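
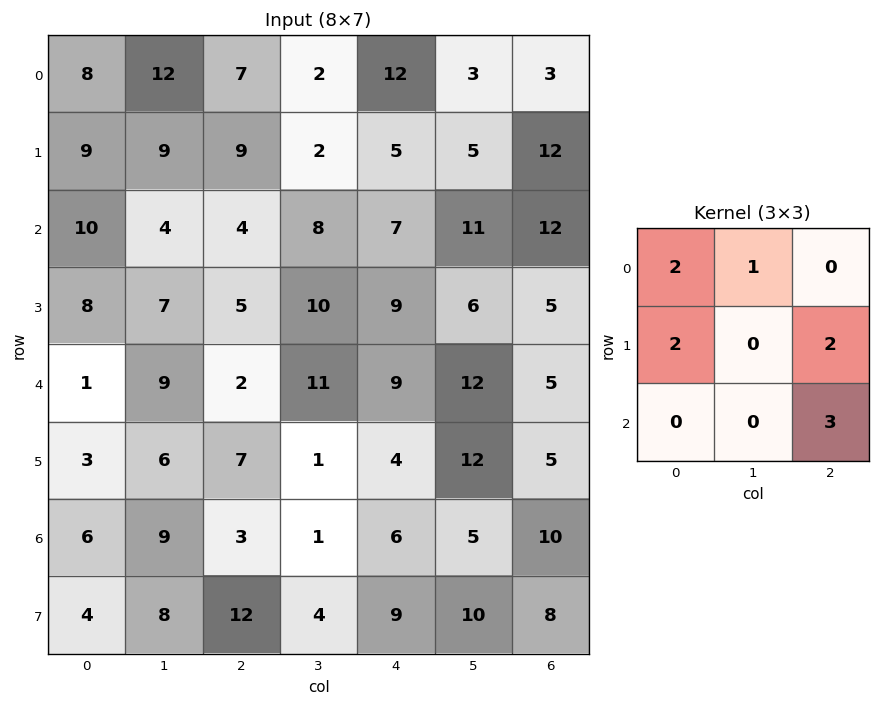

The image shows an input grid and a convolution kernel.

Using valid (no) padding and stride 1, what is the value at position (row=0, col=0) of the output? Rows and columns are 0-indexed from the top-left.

76

The receptive field on the input at this output position is [8 12 7 / 9 9 9 / 10 4 4]. Elementwise product with the kernel and sum: 8·2 + 12·1 + 9·2 + 9·2 + 4·3.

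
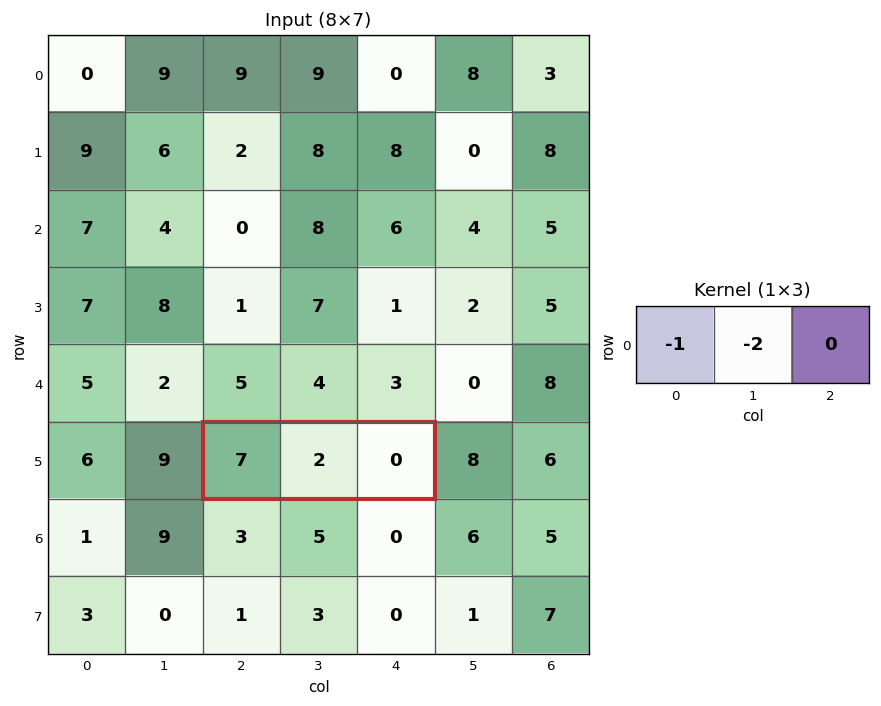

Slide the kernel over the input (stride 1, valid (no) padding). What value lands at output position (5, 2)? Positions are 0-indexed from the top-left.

The receptive field on the input at this output position is [7 2 0]. Elementwise product with the kernel and sum: 7·-1 + 2·-2.

-11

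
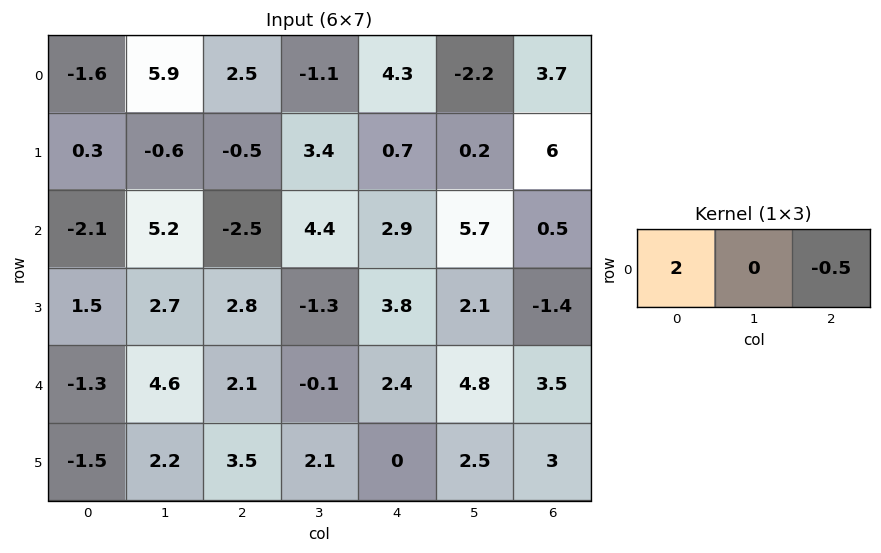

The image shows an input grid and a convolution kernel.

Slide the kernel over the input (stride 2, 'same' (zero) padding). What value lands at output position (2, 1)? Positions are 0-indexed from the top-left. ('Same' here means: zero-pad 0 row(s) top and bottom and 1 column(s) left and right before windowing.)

The receptive field on the zero-padded input at this output position is [4.6 2.1 -0.1]. Elementwise product with the kernel and sum: 4.6·2 + -0.1·-0.5.

9.25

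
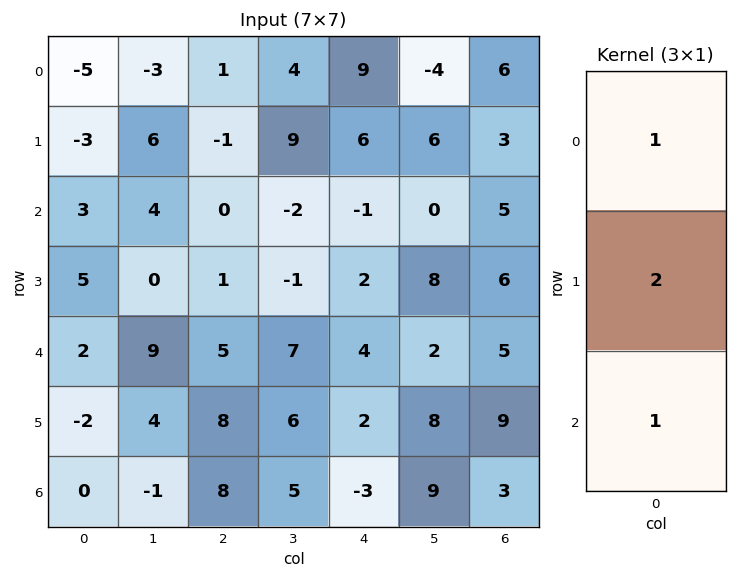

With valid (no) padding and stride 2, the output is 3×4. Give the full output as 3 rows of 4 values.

Output[0,0]: The receptive field on the input at this output position is [-5 / -3 / 3]. Elementwise product with the kernel and sum: -5·1 + -3·2 + 3·1.
Output[0,1]: The receptive field on the input at this output position is [1 / -1 / 0]. Elementwise product with the kernel and sum: 1·1 + -1·2 + 0·1.

-8 -1 20 17
15 7 7 22
-2 29 5 26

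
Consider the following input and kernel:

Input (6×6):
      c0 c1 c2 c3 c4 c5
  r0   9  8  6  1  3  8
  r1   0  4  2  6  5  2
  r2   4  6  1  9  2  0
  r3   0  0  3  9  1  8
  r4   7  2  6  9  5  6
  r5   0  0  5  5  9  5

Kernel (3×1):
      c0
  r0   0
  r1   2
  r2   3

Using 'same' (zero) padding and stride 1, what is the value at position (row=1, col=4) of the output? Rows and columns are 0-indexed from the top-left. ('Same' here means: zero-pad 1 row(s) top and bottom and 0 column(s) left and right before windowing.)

The receptive field on the zero-padded input at this output position is [3 / 5 / 2]. Elementwise product with the kernel and sum: 5·2 + 2·3.

16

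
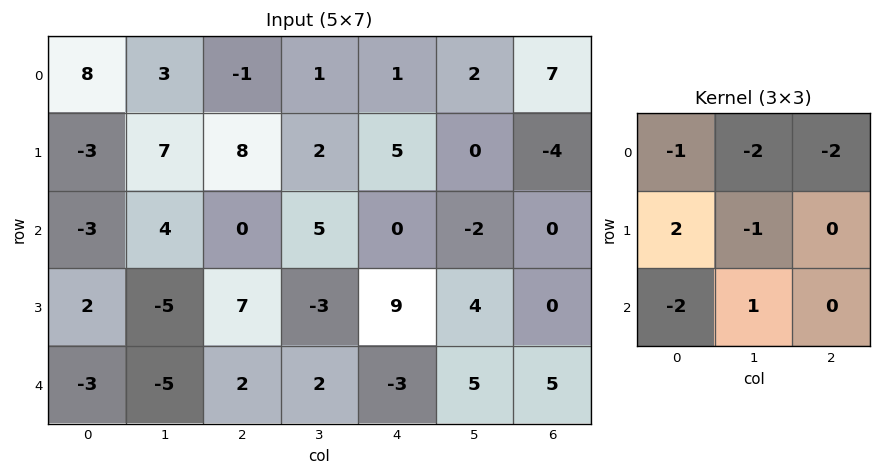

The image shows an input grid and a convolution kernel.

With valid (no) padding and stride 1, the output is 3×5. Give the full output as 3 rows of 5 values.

Output[0,0]: The receptive field on the input at this output position is [8 3 -1 / -3 7 8 / -3 4 0]. Elementwise product with the kernel and sum: 8·-1 + 3·-2 + -1·-2 + -3·2 + 7·-1 + -3·-2 + 4·1.

-15 -5 16 -18 -11
-46 -2 -44 13 -9
5 -19 5 -23 29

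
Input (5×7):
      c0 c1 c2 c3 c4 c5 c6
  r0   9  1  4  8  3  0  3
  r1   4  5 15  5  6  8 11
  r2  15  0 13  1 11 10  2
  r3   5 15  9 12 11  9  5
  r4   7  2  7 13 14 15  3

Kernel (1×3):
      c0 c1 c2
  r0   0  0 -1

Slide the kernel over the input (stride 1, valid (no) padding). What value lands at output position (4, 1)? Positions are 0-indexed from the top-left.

-13

The receptive field on the input at this output position is [2 7 13]. Elementwise product with the kernel and sum: 13·-1.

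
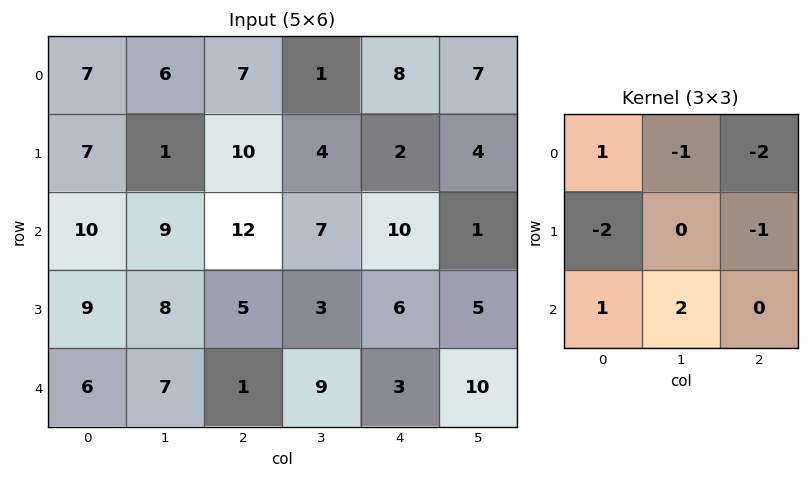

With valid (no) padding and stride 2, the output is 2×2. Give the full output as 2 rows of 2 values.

Output[0,0]: The receptive field on the input at this output position is [7 6 7 / 7 1 10 / 10 9 12]. Elementwise product with the kernel and sum: 7·1 + 6·-1 + 7·-2 + 7·-2 + 10·-1 + 10·1 + 9·2.

-9 -6
-26 -12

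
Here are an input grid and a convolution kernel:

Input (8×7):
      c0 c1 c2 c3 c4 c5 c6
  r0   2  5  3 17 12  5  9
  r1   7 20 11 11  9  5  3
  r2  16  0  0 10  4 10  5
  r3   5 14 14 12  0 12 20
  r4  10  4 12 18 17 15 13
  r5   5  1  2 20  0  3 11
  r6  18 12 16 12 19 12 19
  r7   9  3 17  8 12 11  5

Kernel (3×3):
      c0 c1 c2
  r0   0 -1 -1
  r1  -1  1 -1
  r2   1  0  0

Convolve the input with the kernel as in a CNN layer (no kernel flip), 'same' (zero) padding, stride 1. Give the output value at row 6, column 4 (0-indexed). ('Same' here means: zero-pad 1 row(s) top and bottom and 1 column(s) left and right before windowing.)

The receptive field on the zero-padded input at this output position is [20 0 3 / 12 19 12 / 8 12 11]. Elementwise product with the kernel and sum: 0·-1 + 3·-1 + 12·-1 + 19·1 + 12·-1 + 8·1.

0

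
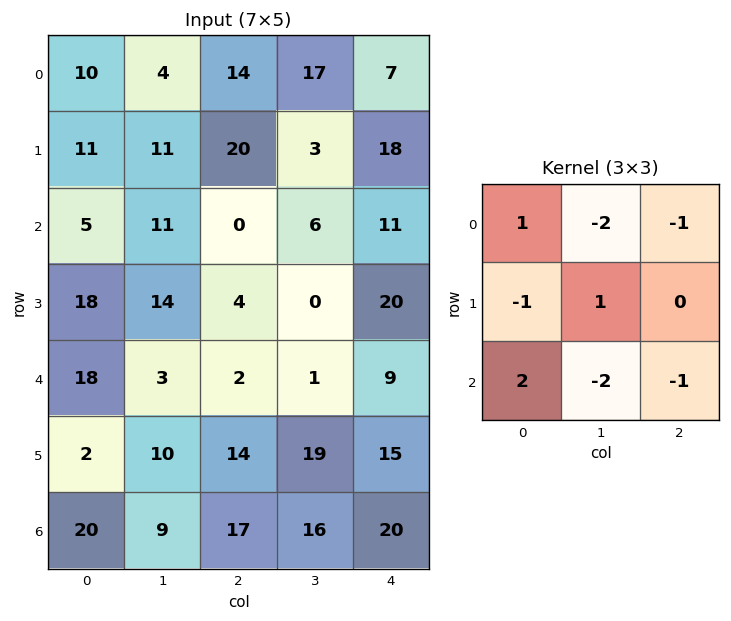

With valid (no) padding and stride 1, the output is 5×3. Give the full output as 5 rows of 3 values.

-24 -16 -67
-21 -23 -10
7 -4 -34
-59 -22 -42
23 -30 -22

Output[0,0]: The receptive field on the input at this output position is [10 4 14 / 11 11 20 / 5 11 0]. Elementwise product with the kernel and sum: 10·1 + 4·-2 + 14·-1 + 11·-1 + 11·1 + 5·2 + 11·-2 + 0·-1.
Output[0,1]: The receptive field on the input at this output position is [4 14 17 / 11 20 3 / 11 0 6]. Elementwise product with the kernel and sum: 4·1 + 14·-2 + 17·-1 + 11·-1 + 20·1 + 11·2 + 0·-2 + 6·-1.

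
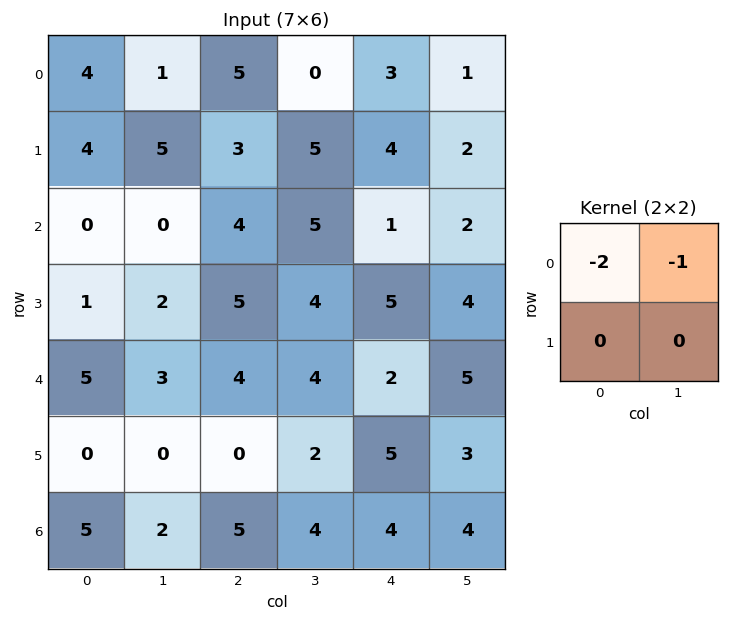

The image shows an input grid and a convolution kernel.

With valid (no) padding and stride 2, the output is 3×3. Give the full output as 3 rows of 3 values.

-9 -10 -7
0 -13 -4
-13 -12 -9

Output[0,0]: The receptive field on the input at this output position is [4 1 / 4 5]. Elementwise product with the kernel and sum: 4·-2 + 1·-1.
Output[0,1]: The receptive field on the input at this output position is [5 0 / 3 5]. Elementwise product with the kernel and sum: 5·-2 + 0·-1.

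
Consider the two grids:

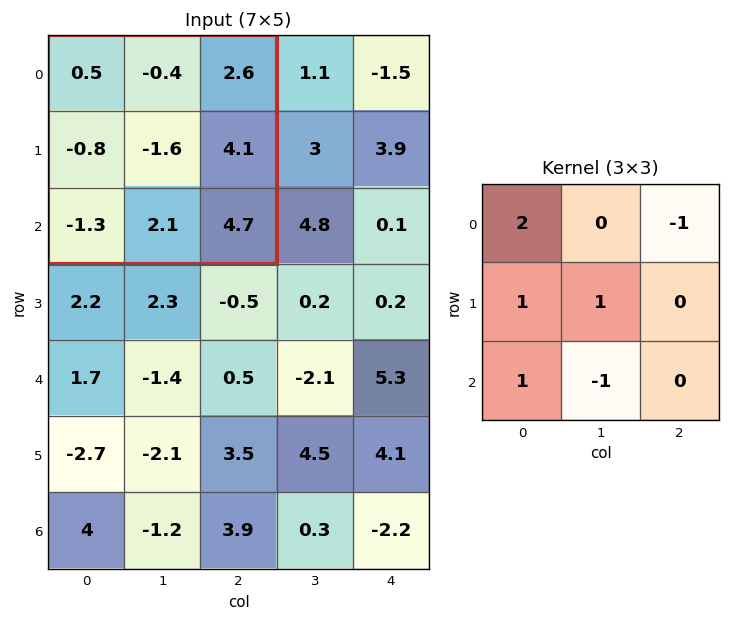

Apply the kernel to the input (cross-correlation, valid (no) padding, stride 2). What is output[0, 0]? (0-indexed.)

-7.4

The receptive field on the input at this output position is [0.5 -0.4 2.6 / -0.8 -1.6 4.1 / -1.3 2.1 4.7]. Elementwise product with the kernel and sum: 0.5·2 + 2.6·-1 + -0.8·1 + -1.6·1 + -1.3·1 + 2.1·-1.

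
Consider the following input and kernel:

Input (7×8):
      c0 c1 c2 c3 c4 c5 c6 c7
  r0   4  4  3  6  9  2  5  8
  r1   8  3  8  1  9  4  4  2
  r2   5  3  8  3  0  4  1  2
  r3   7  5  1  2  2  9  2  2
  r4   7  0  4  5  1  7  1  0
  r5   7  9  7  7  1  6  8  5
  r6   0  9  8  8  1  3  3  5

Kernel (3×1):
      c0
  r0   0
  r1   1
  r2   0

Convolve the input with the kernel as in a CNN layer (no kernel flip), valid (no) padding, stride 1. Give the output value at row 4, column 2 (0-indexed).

The receptive field on the input at this output position is [4 / 7 / 8]. Elementwise product with the kernel and sum: 7·1.

7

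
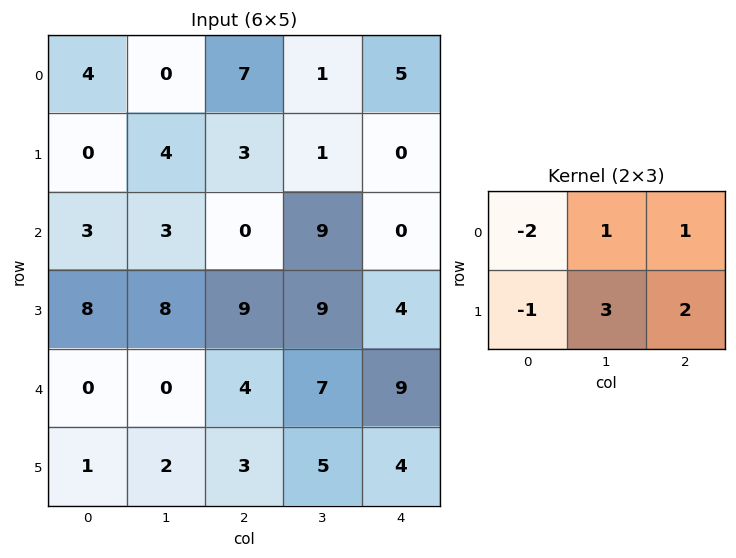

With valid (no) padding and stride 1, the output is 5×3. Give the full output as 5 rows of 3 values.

17 15 -8
13 11 22
31 40 35
9 28 30
15 28 28

Output[0,0]: The receptive field on the input at this output position is [4 0 7 / 0 4 3]. Elementwise product with the kernel and sum: 4·-2 + 0·1 + 7·1 + 0·-1 + 4·3 + 3·2.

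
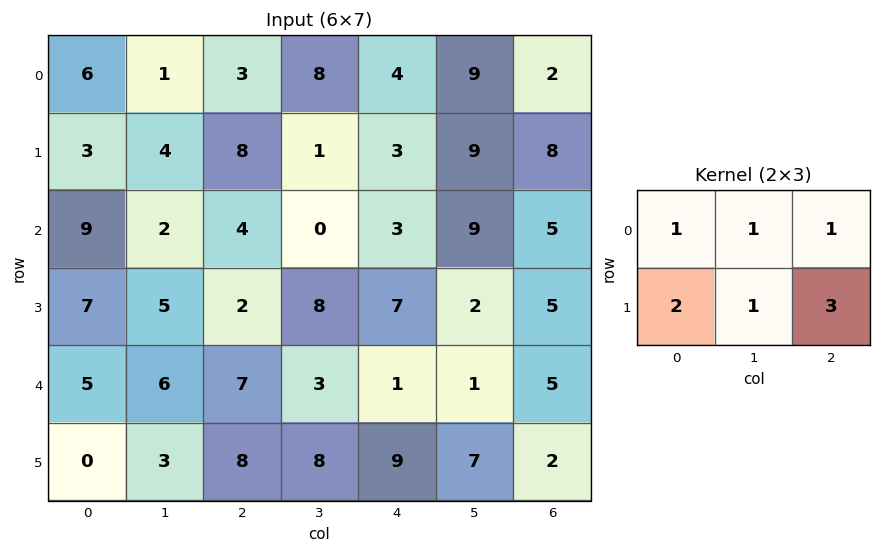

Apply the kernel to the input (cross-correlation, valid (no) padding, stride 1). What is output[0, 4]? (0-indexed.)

The receptive field on the input at this output position is [4 9 2 / 3 9 8]. Elementwise product with the kernel and sum: 4·1 + 9·1 + 2·1 + 3·2 + 9·1 + 8·3.

54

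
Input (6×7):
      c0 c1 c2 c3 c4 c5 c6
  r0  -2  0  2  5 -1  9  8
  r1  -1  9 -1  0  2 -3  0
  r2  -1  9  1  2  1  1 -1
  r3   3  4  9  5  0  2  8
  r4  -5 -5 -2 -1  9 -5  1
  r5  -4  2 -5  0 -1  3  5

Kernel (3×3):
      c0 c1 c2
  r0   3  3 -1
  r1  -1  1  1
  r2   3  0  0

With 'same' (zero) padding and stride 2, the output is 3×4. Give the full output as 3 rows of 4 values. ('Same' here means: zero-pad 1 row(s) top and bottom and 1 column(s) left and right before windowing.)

Output[0,0]: The receptive field on the zero-padded input at this output position is [0 0 0 / 0 -2 0 / 0 -1 9]. Elementwise product with the kernel and sum: 0·3 + 0·3 + 0·-1 + 0·-1 + -2·1 + 0·1 + 0·3.
Output[0,1]: The receptive field on the zero-padded input at this output position is [0 0 0 / 0 2 5 / 9 -1 0]. Elementwise product with the kernel and sum: 0·3 + 0·3 + 0·-1 + 0·-1 + 2·1 + 5·1 + 9·3.

-2 34 3 -10
-4 30 24 -5
-5 42 18 45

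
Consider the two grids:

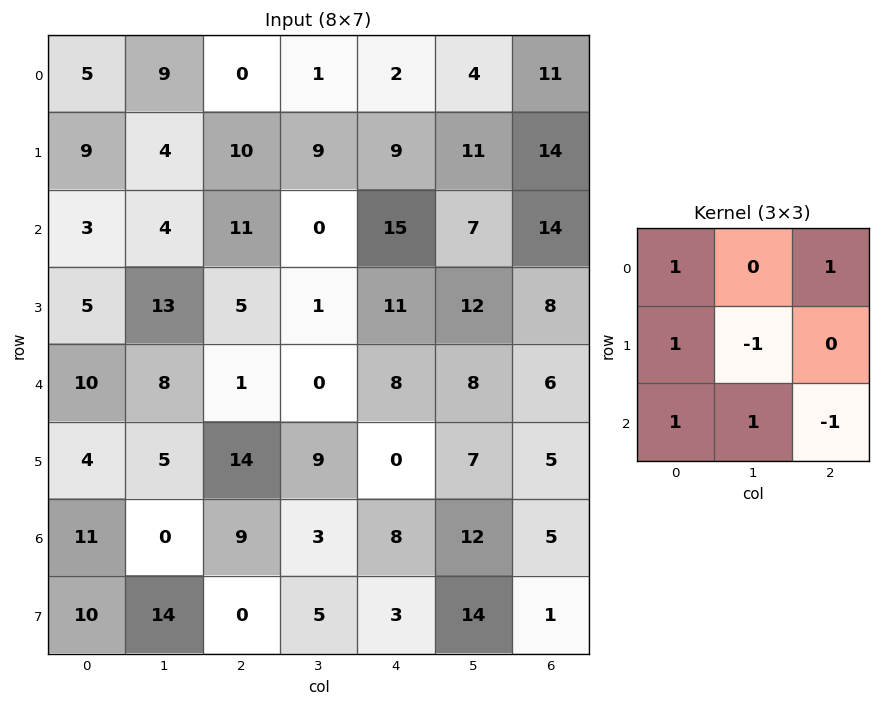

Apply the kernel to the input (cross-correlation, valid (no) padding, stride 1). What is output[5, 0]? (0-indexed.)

53

The receptive field on the input at this output position is [4 5 14 / 11 0 9 / 10 14 0]. Elementwise product with the kernel and sum: 4·1 + 14·1 + 11·1 + 0·-1 + 10·1 + 14·1 + 0·-1.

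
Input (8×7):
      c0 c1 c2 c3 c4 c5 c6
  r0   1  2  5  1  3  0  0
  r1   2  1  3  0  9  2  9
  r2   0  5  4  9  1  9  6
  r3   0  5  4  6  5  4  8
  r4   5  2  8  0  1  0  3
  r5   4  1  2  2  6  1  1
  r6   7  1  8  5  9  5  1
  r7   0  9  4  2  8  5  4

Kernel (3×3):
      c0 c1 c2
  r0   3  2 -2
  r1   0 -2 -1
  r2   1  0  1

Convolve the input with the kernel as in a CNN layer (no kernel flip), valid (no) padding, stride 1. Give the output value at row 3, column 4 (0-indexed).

11

The receptive field on the input at this output position is [5 4 8 / 1 0 3 / 6 1 1]. Elementwise product with the kernel and sum: 5·3 + 4·2 + 8·-2 + 0·-2 + 3·-1 + 6·1 + 1·1.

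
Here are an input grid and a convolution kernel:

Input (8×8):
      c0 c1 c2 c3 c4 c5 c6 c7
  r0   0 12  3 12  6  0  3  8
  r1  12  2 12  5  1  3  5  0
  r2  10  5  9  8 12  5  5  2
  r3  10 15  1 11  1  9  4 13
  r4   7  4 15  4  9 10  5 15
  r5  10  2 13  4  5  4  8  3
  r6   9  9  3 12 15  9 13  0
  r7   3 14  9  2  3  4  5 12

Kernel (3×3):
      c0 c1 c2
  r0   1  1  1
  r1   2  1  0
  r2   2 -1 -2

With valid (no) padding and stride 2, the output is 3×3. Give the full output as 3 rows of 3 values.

Output[0,0]: The receptive field on the input at this output position is [0 12 3 / 12 2 12 / 10 5 9]. Elementwise product with the kernel and sum: 0·1 + 12·1 + 3·1 + 12·2 + 2·1 + 10·2 + 5·-1 + 9·-2.
Output[0,1]: The receptive field on the input at this output position is [3 12 6 / 12 5 1 / 9 8 12]. Elementwise product with the kernel and sum: 3·1 + 12·1 + 6·1 + 12·2 + 5·1 + 9·2 + 8·-1 + 12·-2.

38 36 23
39 50 31
51 22 33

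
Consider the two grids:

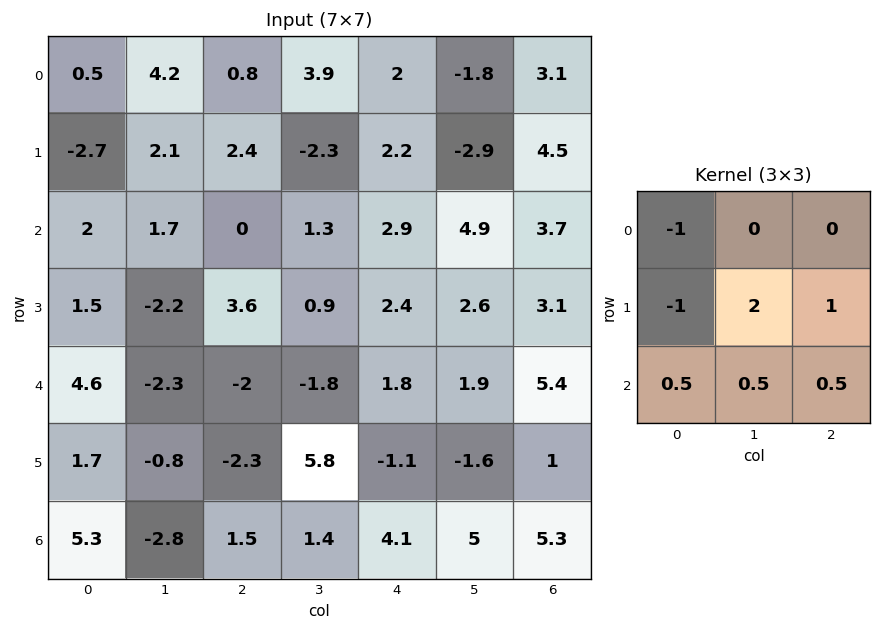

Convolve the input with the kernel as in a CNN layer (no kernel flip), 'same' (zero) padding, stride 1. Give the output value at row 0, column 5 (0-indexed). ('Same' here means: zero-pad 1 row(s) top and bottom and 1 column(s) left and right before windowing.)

-0.6

The receptive field on the zero-padded input at this output position is [0 0 0 / 2 -1.8 3.1 / 2.2 -2.9 4.5]. Elementwise product with the kernel and sum: 0·-1 + 2·-1 + -1.8·2 + 3.1·1 + 2.2·0.5 + -2.9·0.5 + 4.5·0.5.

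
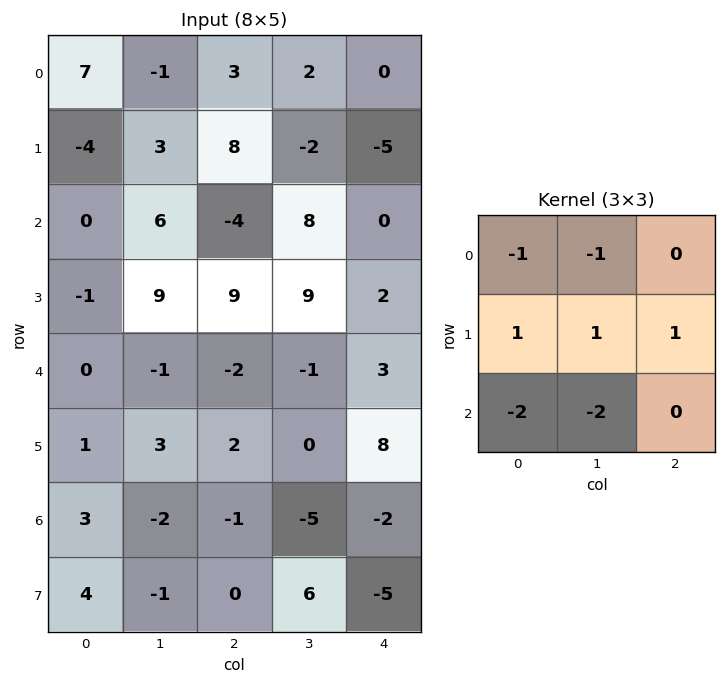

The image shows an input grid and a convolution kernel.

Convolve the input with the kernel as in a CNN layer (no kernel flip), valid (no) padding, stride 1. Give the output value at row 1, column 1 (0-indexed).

-37

The receptive field on the input at this output position is [3 8 -2 / 6 -4 8 / 9 9 9]. Elementwise product with the kernel and sum: 3·-1 + 8·-1 + 6·1 + -4·1 + 8·1 + 9·-2 + 9·-2.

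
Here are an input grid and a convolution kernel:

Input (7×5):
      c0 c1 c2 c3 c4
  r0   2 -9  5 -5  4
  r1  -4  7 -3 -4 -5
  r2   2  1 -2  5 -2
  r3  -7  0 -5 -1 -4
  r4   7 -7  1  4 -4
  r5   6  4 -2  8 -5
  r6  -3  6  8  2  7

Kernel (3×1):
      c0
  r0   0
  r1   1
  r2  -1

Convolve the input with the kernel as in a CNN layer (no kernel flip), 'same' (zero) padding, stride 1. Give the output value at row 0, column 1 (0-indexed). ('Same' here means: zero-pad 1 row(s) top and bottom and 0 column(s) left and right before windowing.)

The receptive field on the zero-padded input at this output position is [0 / -9 / 7]. Elementwise product with the kernel and sum: -9·1 + 7·-1.

-16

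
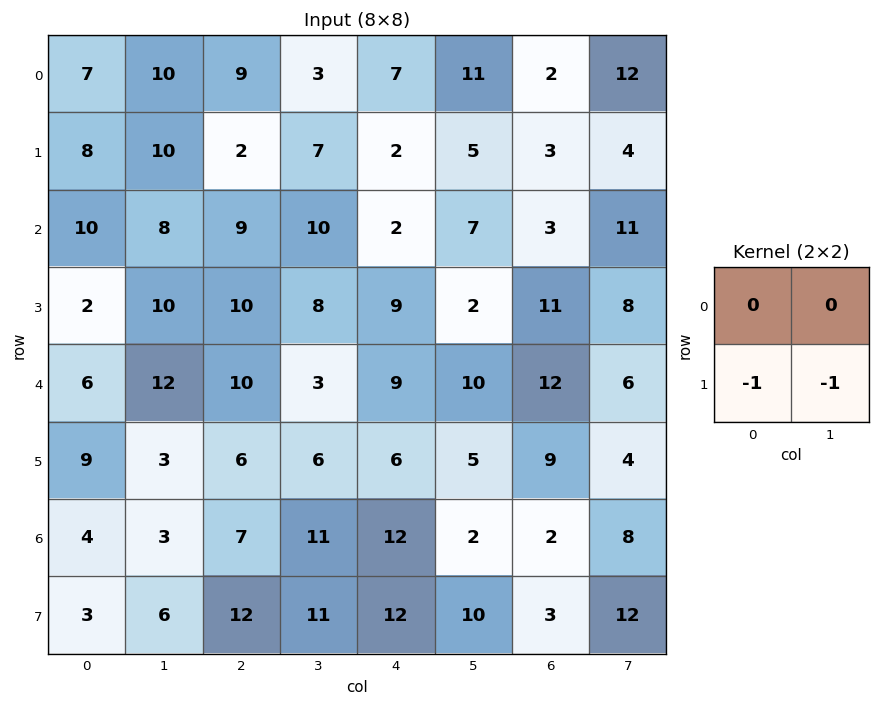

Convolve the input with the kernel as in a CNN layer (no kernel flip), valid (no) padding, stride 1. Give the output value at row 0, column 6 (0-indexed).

-7

The receptive field on the input at this output position is [2 12 / 3 4]. Elementwise product with the kernel and sum: 3·-1 + 4·-1.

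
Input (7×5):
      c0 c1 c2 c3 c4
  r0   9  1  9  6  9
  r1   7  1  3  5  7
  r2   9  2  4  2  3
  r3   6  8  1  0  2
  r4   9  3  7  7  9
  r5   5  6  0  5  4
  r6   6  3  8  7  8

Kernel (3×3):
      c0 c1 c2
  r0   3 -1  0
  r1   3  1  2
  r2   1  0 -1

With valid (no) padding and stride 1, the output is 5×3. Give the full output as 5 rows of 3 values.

Output[0,0]: The receptive field on the input at this output position is [9 1 9 / 7 1 3 / 9 2 4]. Elementwise product with the kernel and sum: 9·3 + 1·-1 + 7·3 + 1·1 + 3·2 + 9·1 + 4·-1.

59 10 50
62 22 23
55 23 15
59 54 45
43 26 27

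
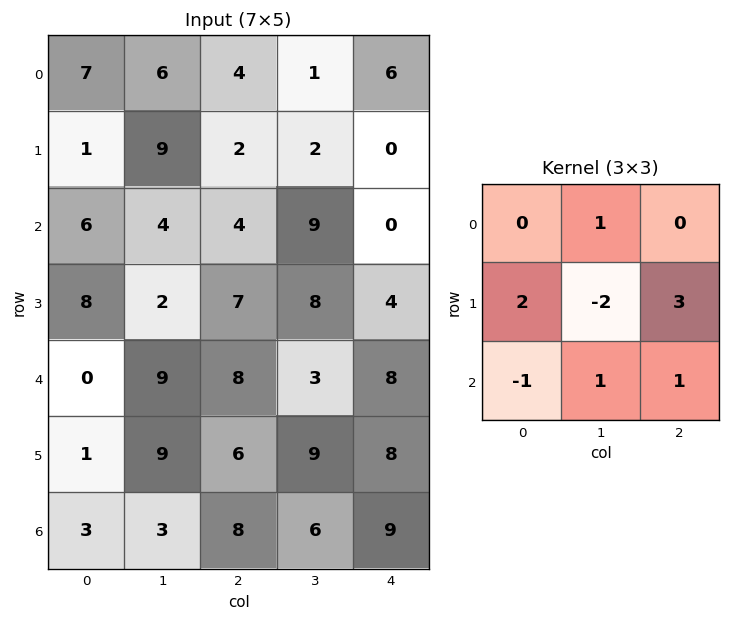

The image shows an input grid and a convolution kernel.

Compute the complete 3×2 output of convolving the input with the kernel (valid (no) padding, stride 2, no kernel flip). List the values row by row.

Output[0,0]: The receptive field on the input at this output position is [7 6 4 / 1 9 2 / 6 4 4]. Elementwise product with the kernel and sum: 6·1 + 1·2 + 9·-2 + 2·3 + 6·-1 + 4·1 + 4·1.
Output[0,1]: The receptive field on the input at this output position is [4 1 6 / 2 2 0 / 4 9 0]. Elementwise product with the kernel and sum: 1·1 + 2·2 + 2·-2 + 0·3 + 4·-1 + 9·1 + 0·1.

-2 6
54 22
19 28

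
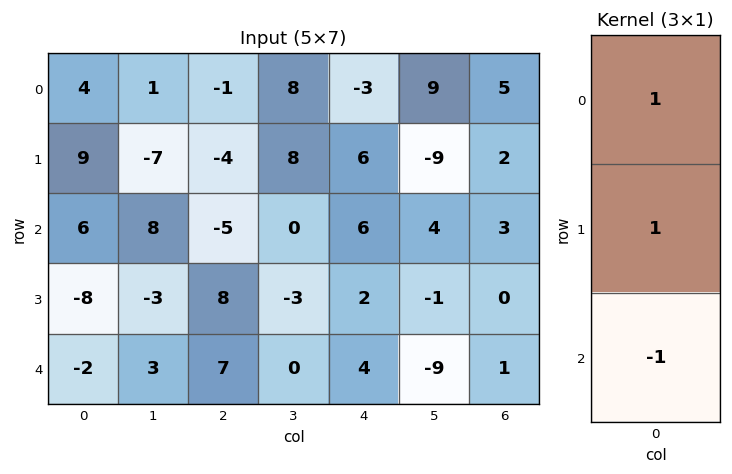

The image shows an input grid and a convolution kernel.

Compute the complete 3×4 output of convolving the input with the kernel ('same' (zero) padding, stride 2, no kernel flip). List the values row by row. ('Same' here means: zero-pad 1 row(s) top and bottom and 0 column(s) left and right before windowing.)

-5 3 -9 3
23 -17 10 5
-10 15 6 1

Output[0,0]: The receptive field on the zero-padded input at this output position is [0 / 4 / 9]. Elementwise product with the kernel and sum: 0·1 + 4·1 + 9·-1.
Output[0,1]: The receptive field on the zero-padded input at this output position is [0 / -1 / -4]. Elementwise product with the kernel and sum: 0·1 + -1·1 + -4·-1.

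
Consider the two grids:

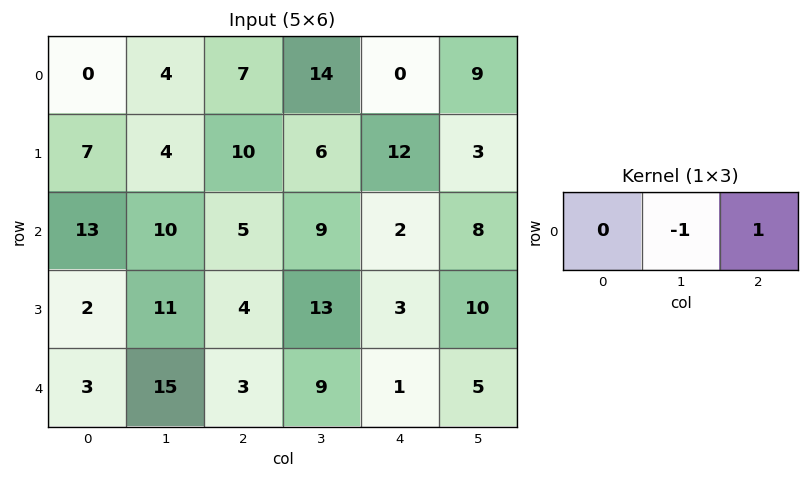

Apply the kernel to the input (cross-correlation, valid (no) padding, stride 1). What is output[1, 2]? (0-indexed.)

The receptive field on the input at this output position is [10 6 12]. Elementwise product with the kernel and sum: 6·-1 + 12·1.

6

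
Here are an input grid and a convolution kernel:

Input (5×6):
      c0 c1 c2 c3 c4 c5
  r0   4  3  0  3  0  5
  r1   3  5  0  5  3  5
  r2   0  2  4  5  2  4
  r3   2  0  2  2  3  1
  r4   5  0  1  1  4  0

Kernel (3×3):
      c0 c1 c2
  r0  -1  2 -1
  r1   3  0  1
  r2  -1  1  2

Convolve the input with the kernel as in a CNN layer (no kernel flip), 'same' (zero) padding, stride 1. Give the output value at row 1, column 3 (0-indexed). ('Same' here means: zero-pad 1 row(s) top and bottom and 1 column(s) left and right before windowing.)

The receptive field on the zero-padded input at this output position is [0 3 0 / 0 5 3 / 4 5 2]. Elementwise product with the kernel and sum: 0·-1 + 3·2 + 0·-1 + 0·3 + 3·1 + 4·-1 + 5·1 + 2·2.

14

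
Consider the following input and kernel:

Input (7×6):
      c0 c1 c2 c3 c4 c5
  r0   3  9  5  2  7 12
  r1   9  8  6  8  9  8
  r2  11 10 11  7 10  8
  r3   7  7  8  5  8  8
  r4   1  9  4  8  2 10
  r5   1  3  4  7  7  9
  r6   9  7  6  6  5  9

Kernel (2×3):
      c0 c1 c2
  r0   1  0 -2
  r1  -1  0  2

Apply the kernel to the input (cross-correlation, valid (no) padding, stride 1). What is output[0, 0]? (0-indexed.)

-4

The receptive field on the input at this output position is [3 9 5 / 9 8 6]. Elementwise product with the kernel and sum: 3·1 + 5·-2 + 9·-1 + 6·2.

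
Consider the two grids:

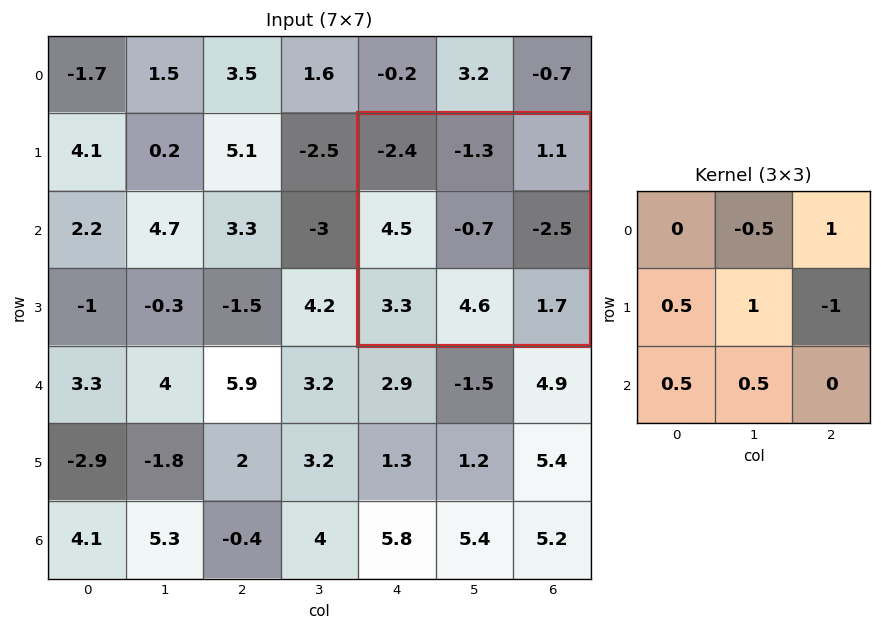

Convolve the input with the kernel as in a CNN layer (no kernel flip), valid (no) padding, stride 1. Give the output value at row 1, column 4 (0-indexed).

The receptive field on the input at this output position is [-2.4 -1.3 1.1 / 4.5 -0.7 -2.5 / 3.3 4.6 1.7]. Elementwise product with the kernel and sum: -1.3·-0.5 + 1.1·1 + 4.5·0.5 + -0.7·1 + -2.5·-1 + 3.3·0.5 + 4.6·0.5.

9.75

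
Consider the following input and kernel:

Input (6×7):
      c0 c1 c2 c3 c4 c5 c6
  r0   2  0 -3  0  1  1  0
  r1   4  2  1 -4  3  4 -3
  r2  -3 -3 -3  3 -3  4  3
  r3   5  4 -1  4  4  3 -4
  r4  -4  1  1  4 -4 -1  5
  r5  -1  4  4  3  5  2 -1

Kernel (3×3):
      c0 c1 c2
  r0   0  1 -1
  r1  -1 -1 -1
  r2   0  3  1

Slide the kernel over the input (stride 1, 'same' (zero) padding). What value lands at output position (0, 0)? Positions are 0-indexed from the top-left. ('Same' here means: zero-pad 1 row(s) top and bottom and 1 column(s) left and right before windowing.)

The receptive field on the zero-padded input at this output position is [0 0 0 / 0 2 0 / 0 4 2]. Elementwise product with the kernel and sum: 0·1 + 0·-1 + 0·-1 + 2·-1 + 0·-1 + 4·3 + 2·1.

12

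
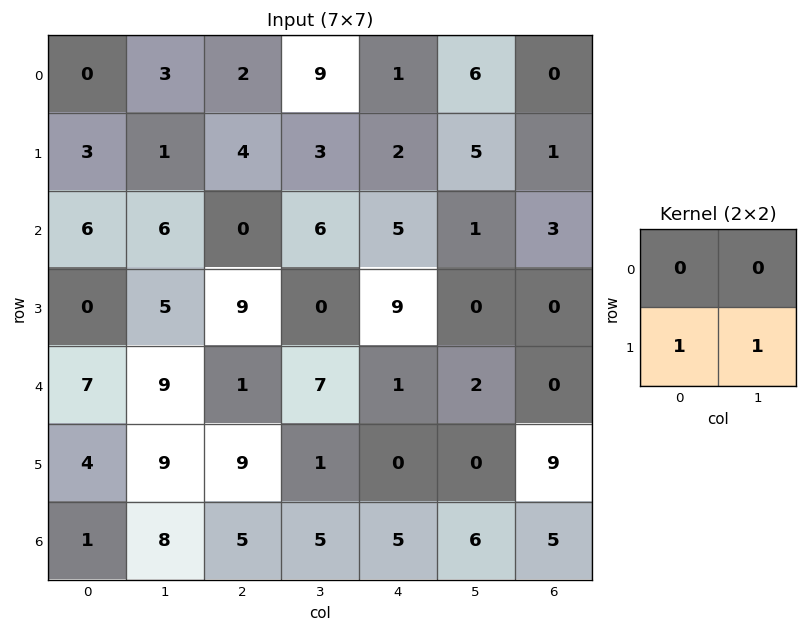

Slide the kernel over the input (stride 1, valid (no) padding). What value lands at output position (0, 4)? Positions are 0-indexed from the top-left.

7

The receptive field on the input at this output position is [1 6 / 2 5]. Elementwise product with the kernel and sum: 2·1 + 5·1.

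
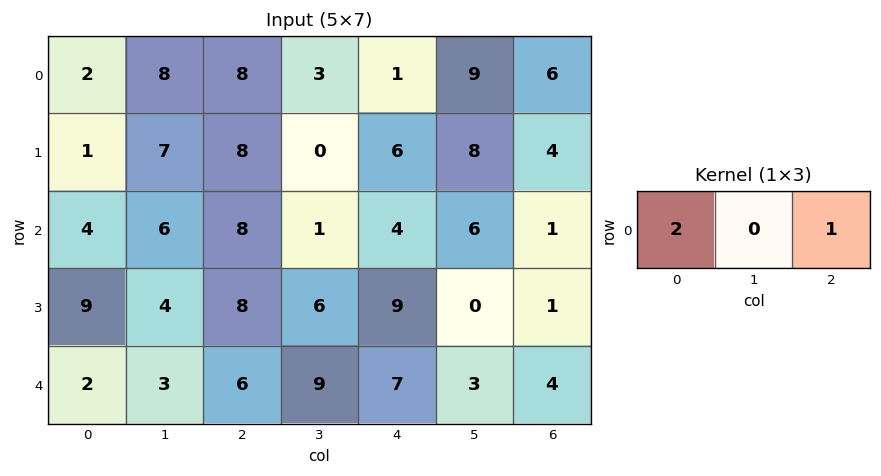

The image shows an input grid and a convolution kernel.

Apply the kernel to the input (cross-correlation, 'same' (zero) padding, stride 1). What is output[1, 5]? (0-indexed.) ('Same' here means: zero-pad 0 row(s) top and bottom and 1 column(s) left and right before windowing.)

16

The receptive field on the zero-padded input at this output position is [6 8 4]. Elementwise product with the kernel and sum: 6·2 + 4·1.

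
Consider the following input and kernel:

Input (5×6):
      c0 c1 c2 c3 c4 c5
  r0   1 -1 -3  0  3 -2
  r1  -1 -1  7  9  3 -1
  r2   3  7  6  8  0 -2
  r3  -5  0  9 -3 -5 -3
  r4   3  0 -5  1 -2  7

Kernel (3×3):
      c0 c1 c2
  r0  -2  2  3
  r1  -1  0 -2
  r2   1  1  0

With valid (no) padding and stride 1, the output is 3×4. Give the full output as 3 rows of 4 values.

-16 -8 16 1
1 29 13 -27
16 23 1 -14

Output[0,0]: The receptive field on the input at this output position is [1 -1 -3 / -1 -1 7 / 3 7 6]. Elementwise product with the kernel and sum: 1·-2 + -1·2 + -3·3 + -1·-1 + 7·-2 + 3·1 + 7·1.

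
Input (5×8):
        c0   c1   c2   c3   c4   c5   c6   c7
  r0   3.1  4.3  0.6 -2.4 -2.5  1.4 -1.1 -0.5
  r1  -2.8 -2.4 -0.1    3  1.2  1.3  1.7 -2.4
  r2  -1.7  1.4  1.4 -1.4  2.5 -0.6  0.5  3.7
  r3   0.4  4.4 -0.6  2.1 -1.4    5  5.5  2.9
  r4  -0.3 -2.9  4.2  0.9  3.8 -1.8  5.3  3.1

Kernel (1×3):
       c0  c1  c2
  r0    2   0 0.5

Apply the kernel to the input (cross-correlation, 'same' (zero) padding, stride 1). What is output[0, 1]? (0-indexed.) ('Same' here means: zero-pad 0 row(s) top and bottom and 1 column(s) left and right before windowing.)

The receptive field on the zero-padded input at this output position is [3.1 4.3 0.6]. Elementwise product with the kernel and sum: 3.1·2 + 0.6·0.5.

6.5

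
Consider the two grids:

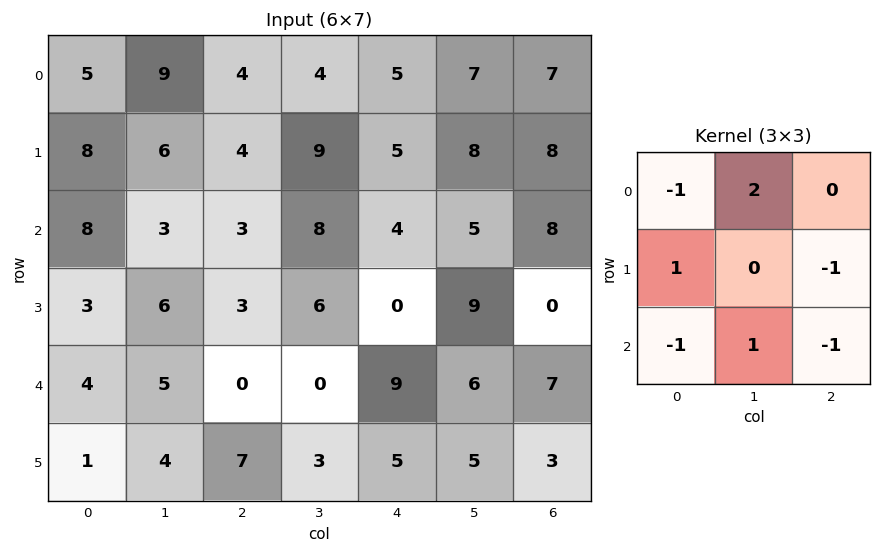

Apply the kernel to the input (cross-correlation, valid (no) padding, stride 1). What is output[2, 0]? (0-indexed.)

The receptive field on the input at this output position is [8 3 3 / 3 6 3 / 4 5 0]. Elementwise product with the kernel and sum: 8·-1 + 3·2 + 3·1 + 3·-1 + 4·-1 + 5·1 + 0·-1.

-1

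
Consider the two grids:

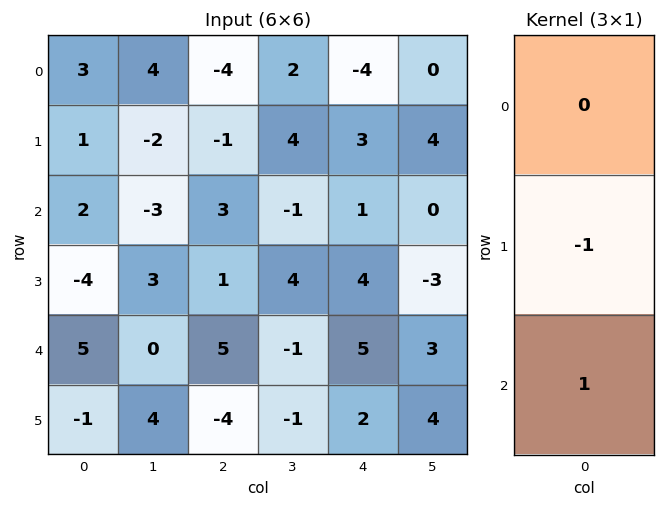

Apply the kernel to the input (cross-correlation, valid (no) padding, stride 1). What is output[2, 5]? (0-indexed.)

The receptive field on the input at this output position is [0 / -3 / 3]. Elementwise product with the kernel and sum: -3·-1 + 3·1.

6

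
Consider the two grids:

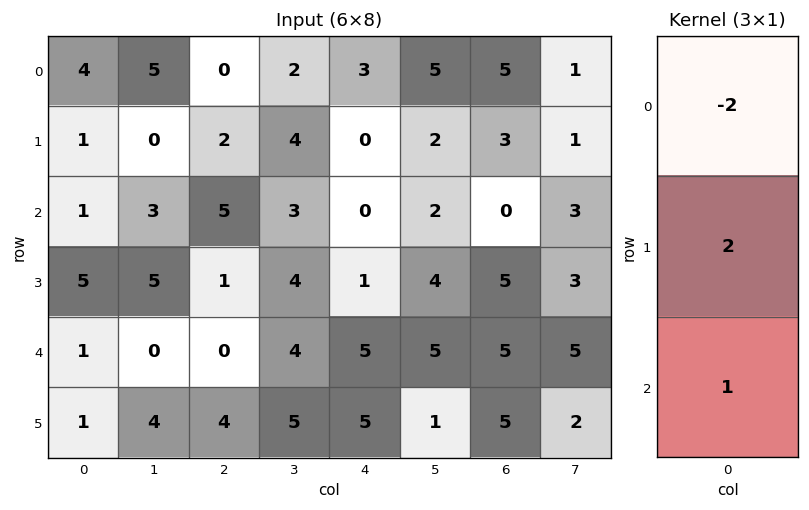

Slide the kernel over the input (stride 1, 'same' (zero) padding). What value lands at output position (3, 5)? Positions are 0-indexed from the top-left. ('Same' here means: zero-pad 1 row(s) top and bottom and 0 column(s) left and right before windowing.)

9

The receptive field on the zero-padded input at this output position is [2 / 4 / 5]. Elementwise product with the kernel and sum: 2·-2 + 4·2 + 5·1.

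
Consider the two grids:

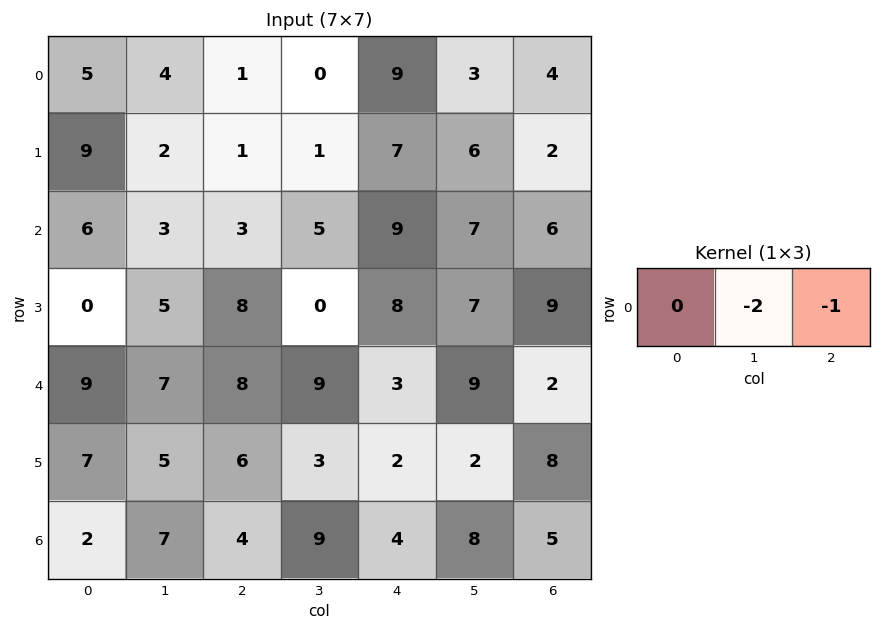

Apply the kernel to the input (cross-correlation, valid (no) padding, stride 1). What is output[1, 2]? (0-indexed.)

-9

The receptive field on the input at this output position is [1 1 7]. Elementwise product with the kernel and sum: 1·-2 + 7·-1.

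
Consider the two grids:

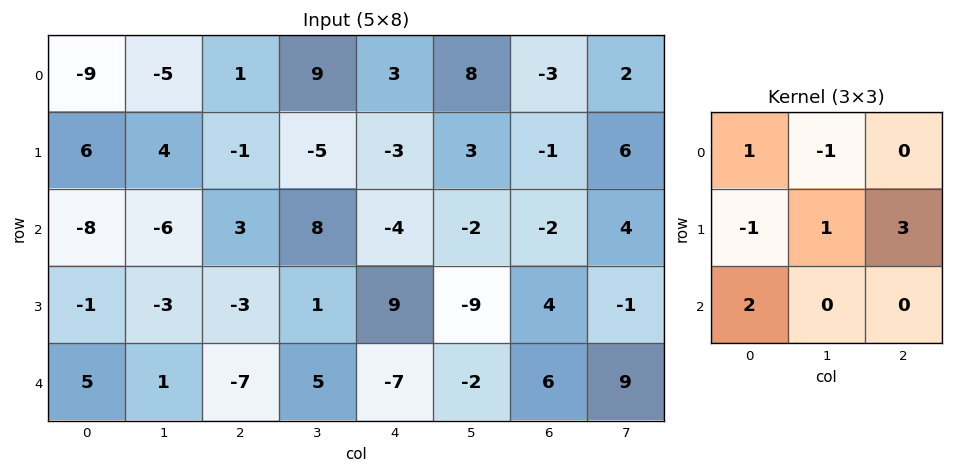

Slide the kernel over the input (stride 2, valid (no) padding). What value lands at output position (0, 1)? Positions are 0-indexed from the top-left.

-15

The receptive field on the input at this output position is [1 9 3 / -1 -5 -3 / 3 8 -4]. Elementwise product with the kernel and sum: 1·1 + 9·-1 + -1·-1 + -5·1 + -3·3 + 3·2.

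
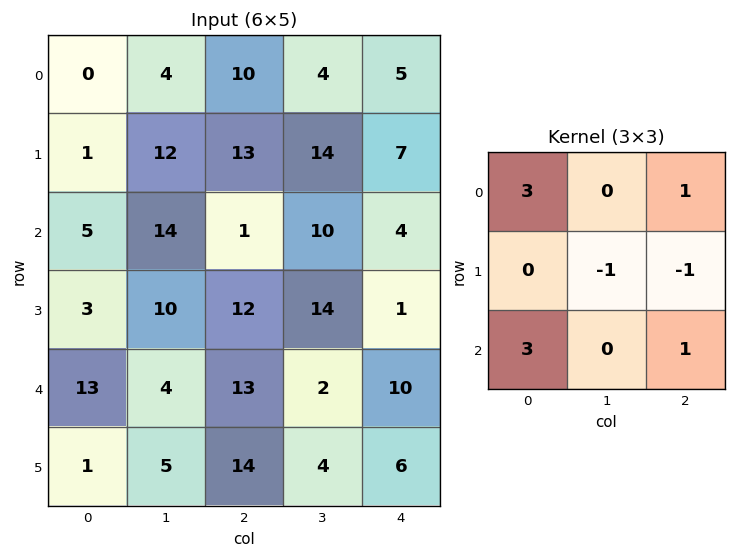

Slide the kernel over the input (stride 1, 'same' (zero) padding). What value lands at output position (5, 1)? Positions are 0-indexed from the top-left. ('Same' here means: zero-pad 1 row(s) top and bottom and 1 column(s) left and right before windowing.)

33

The receptive field on the zero-padded input at this output position is [13 4 13 / 1 5 14 / 0 0 0]. Elementwise product with the kernel and sum: 13·3 + 13·1 + 5·-1 + 14·-1 + 0·3 + 0·1.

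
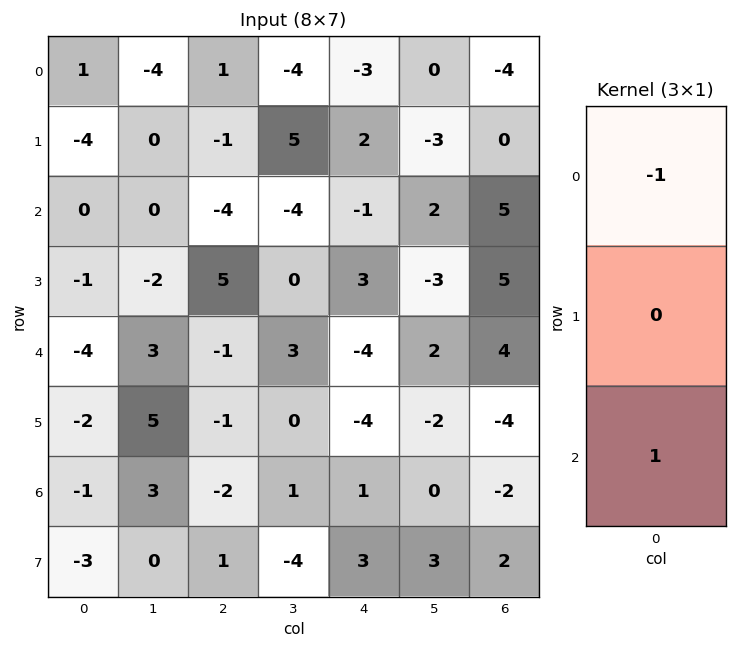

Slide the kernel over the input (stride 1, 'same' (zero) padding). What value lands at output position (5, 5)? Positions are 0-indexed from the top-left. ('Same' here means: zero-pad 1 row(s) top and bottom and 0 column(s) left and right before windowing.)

-2

The receptive field on the zero-padded input at this output position is [2 / -2 / 0]. Elementwise product with the kernel and sum: 2·-1 + 0·1.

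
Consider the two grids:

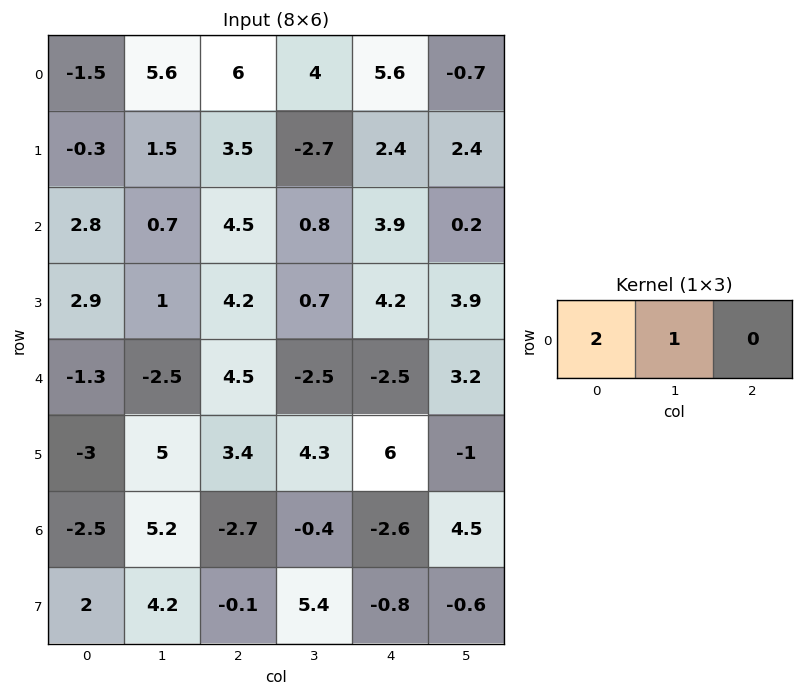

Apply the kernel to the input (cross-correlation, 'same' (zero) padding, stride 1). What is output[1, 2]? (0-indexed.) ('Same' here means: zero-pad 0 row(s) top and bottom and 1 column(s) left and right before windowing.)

6.5

The receptive field on the zero-padded input at this output position is [1.5 3.5 -2.7]. Elementwise product with the kernel and sum: 1.5·2 + 3.5·1.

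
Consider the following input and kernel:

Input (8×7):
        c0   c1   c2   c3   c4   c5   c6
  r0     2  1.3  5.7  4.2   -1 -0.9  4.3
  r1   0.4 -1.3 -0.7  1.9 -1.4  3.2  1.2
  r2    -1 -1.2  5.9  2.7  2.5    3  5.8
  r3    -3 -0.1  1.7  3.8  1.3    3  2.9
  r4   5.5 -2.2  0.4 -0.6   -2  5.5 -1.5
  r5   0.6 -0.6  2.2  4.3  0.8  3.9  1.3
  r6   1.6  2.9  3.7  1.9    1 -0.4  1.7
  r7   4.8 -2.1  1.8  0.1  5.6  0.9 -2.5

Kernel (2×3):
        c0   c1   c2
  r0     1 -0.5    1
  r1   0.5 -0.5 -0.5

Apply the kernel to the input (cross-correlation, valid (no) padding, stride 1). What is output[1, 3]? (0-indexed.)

4.4

The receptive field on the input at this output position is [1.9 -1.4 3.2 / 2.7 2.5 3]. Elementwise product with the kernel and sum: 1.9·1 + -1.4·-0.5 + 3.2·1 + 2.7·0.5 + 2.5·-0.5 + 3·-0.5.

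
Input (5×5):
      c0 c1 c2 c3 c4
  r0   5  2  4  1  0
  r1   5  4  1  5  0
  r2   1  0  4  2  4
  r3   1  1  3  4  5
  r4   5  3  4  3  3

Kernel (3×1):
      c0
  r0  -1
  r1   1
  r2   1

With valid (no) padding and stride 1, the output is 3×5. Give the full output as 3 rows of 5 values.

Output[0,0]: The receptive field on the input at this output position is [5 / 5 / 1]. Elementwise product with the kernel and sum: 5·-1 + 5·1 + 1·1.
Output[0,1]: The receptive field on the input at this output position is [2 / 4 / 0]. Elementwise product with the kernel and sum: 2·-1 + 4·1 + 0·1.

1 2 1 6 4
-3 -3 6 1 9
5 4 3 5 4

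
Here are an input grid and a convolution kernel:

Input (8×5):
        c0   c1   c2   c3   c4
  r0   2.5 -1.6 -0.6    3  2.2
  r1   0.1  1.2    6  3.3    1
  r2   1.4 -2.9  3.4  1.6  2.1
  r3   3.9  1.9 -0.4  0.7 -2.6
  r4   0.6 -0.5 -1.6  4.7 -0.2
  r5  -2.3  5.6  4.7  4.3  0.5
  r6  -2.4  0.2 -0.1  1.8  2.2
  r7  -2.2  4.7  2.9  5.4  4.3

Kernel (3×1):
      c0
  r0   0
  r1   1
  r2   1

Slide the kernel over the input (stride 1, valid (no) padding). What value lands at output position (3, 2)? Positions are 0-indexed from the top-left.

The receptive field on the input at this output position is [-0.4 / -1.6 / 4.7]. Elementwise product with the kernel and sum: -1.6·1 + 4.7·1.

3.1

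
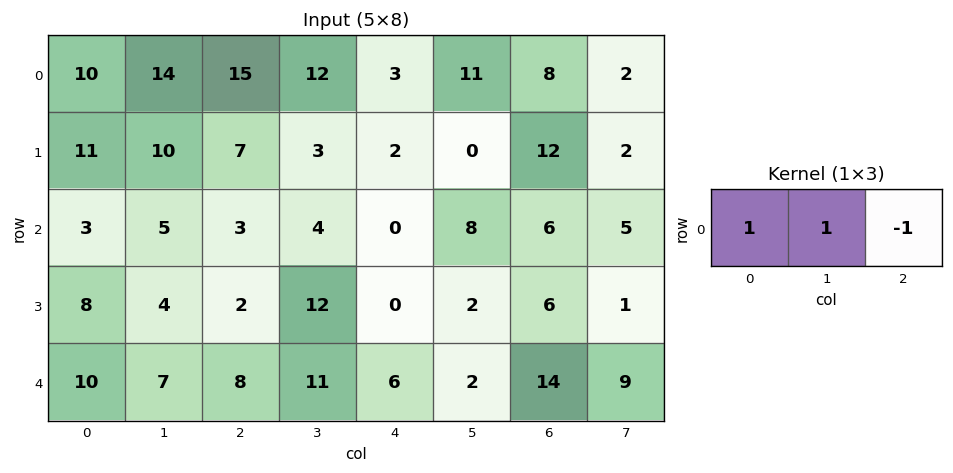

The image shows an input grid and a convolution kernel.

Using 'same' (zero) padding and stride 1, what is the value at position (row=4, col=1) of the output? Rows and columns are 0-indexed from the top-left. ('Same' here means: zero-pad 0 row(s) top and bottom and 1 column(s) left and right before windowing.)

9

The receptive field on the zero-padded input at this output position is [10 7 8]. Elementwise product with the kernel and sum: 10·1 + 7·1 + 8·-1.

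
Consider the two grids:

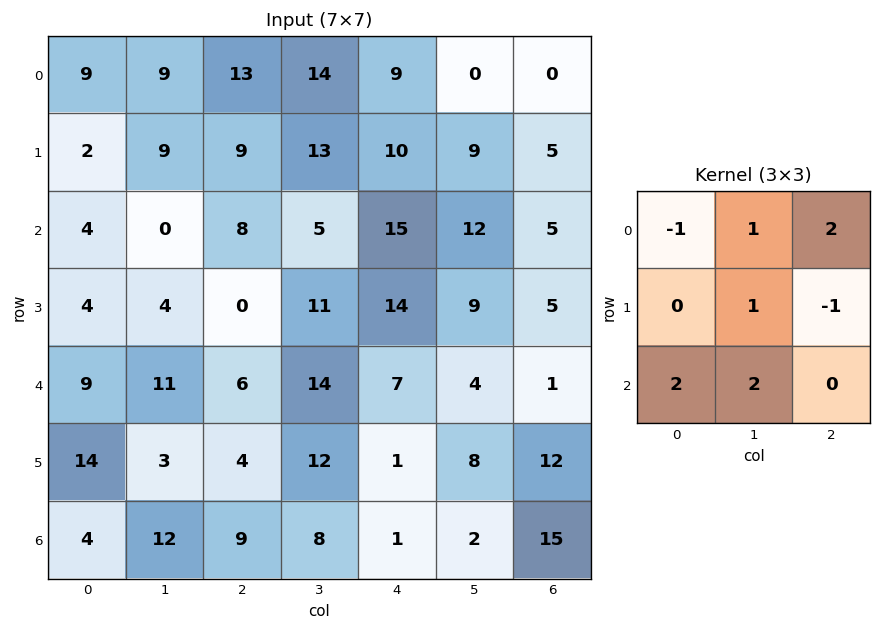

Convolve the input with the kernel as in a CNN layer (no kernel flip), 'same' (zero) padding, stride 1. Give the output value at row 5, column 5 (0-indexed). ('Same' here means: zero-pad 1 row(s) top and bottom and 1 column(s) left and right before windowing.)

The receptive field on the zero-padded input at this output position is [7 4 1 / 1 8 12 / 1 2 15]. Elementwise product with the kernel and sum: 7·-1 + 4·1 + 1·2 + 8·1 + 12·-1 + 1·2 + 2·2.

1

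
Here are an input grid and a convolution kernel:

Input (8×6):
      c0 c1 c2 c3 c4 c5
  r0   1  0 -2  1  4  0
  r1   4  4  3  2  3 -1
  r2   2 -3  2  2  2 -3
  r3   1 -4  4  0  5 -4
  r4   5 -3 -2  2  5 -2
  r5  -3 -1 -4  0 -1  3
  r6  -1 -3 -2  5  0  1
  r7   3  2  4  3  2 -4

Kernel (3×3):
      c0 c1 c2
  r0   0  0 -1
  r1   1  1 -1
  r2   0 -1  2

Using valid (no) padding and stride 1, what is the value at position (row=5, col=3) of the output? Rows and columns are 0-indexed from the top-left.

The receptive field on the input at this output position is [0 -1 3 / 5 0 1 / 3 2 -4]. Elementwise product with the kernel and sum: 3·-1 + 5·1 + 0·1 + 1·-1 + 2·-1 + -4·2.

-9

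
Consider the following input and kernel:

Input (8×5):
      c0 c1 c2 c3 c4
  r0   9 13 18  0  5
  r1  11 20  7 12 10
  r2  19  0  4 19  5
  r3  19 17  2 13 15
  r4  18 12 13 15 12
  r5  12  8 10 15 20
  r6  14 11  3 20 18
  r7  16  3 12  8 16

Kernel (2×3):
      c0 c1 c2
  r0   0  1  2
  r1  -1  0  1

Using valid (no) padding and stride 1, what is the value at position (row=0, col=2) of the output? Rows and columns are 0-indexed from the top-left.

The receptive field on the input at this output position is [18 0 5 / 7 12 10]. Elementwise product with the kernel and sum: 0·1 + 5·2 + 7·-1 + 10·1.

13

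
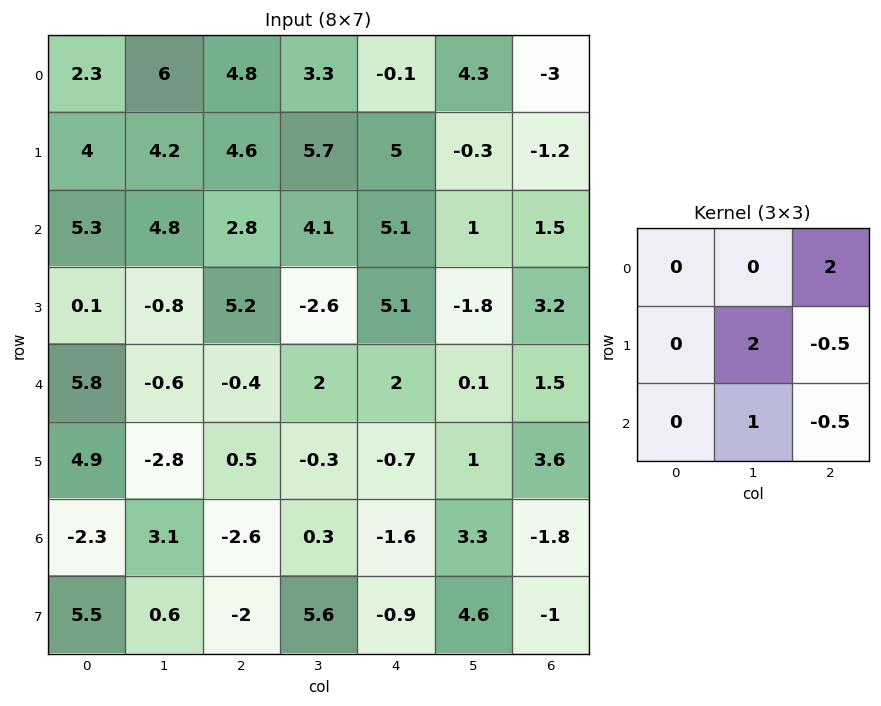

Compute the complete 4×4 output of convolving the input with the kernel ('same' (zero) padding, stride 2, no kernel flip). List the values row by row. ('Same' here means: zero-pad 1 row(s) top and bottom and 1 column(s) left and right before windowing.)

Output[0,0]: The receptive field on the zero-padded input at this output position is [0 0 0 / 0 2.3 6 / 0 4 4.2]. Elementwise product with the kernel and sum: 0·2 + 2.3·2 + 6·-0.5 + 4·1 + 4.2·-0.5.
Output[0,1]: The receptive field on the zero-padded input at this output position is [0 0 0 / 6 4.8 3.3 / 4.2 4.6 5.7]. Elementwise product with the kernel and sum: 0·2 + 4.8·2 + 3.3·-0.5 + 4.6·1 + 5.7·-0.5.

3.5 9.7 2.8 -7.2
17.1 21.45 15.1 6.2
16.6 -6.35 -0.85 6.6
-6.55 -10.75 -6.05 -4.6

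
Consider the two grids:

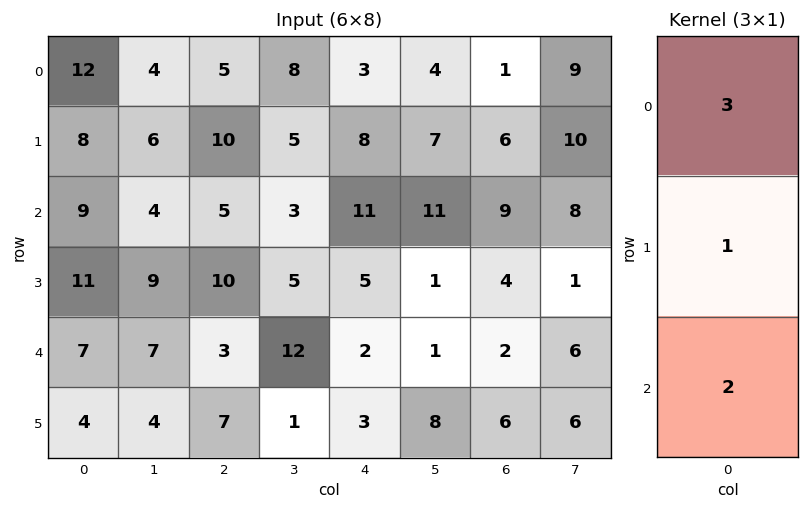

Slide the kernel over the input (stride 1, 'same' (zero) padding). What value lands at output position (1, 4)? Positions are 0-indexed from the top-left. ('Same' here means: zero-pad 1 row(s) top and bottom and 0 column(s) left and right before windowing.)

39

The receptive field on the zero-padded input at this output position is [3 / 8 / 11]. Elementwise product with the kernel and sum: 3·3 + 8·1 + 11·2.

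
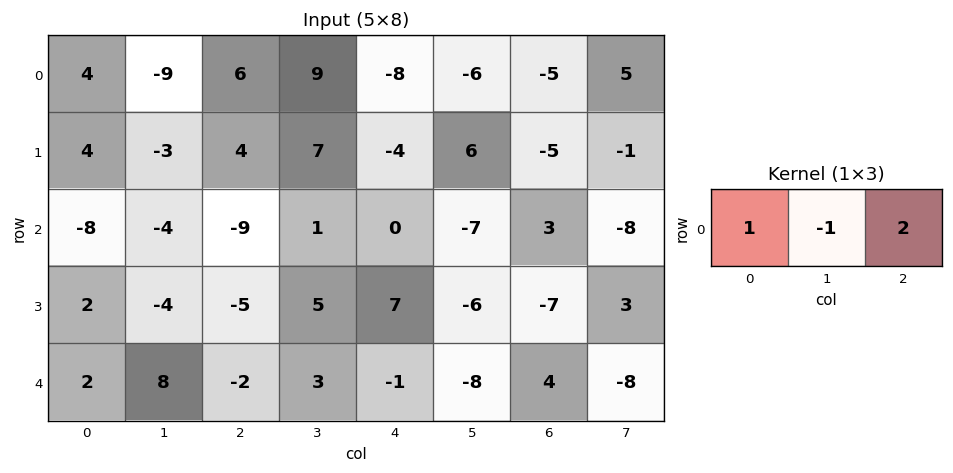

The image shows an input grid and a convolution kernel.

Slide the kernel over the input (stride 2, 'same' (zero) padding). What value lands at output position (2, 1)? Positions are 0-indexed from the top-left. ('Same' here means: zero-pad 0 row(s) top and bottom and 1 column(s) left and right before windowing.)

16

The receptive field on the zero-padded input at this output position is [8 -2 3]. Elementwise product with the kernel and sum: 8·1 + -2·-1 + 3·2.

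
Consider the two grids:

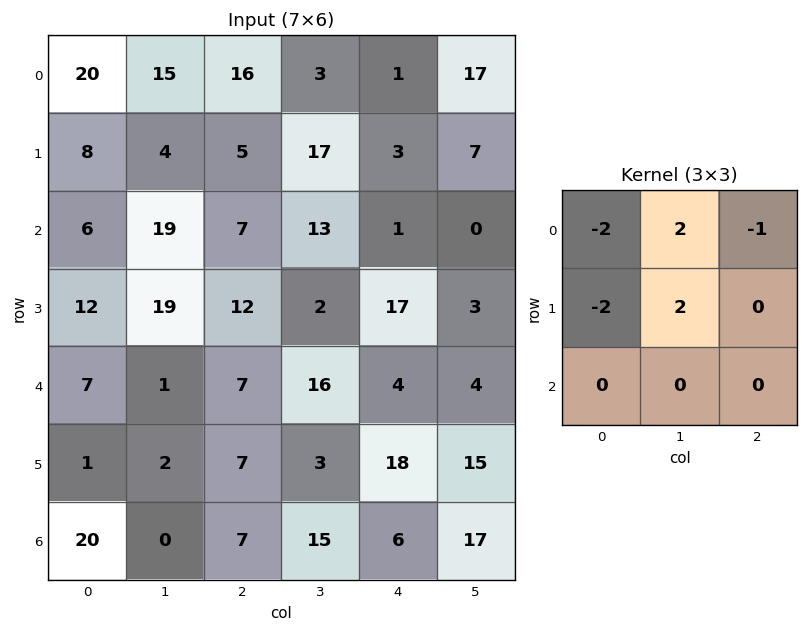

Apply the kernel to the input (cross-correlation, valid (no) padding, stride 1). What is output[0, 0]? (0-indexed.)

The receptive field on the input at this output position is [20 15 16 / 8 4 5 / 6 19 7]. Elementwise product with the kernel and sum: 20·-2 + 15·2 + 16·-1 + 8·-2 + 4·2.

-34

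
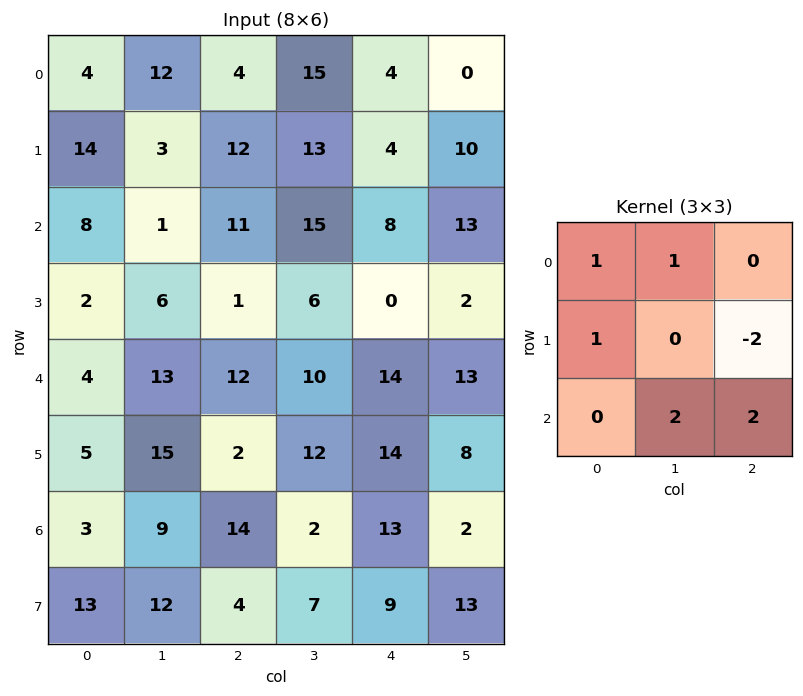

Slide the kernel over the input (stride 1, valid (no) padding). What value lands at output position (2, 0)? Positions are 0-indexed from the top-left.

59

The receptive field on the input at this output position is [8 1 11 / 2 6 1 / 4 13 12]. Elementwise product with the kernel and sum: 8·1 + 1·1 + 2·1 + 1·-2 + 13·2 + 12·2.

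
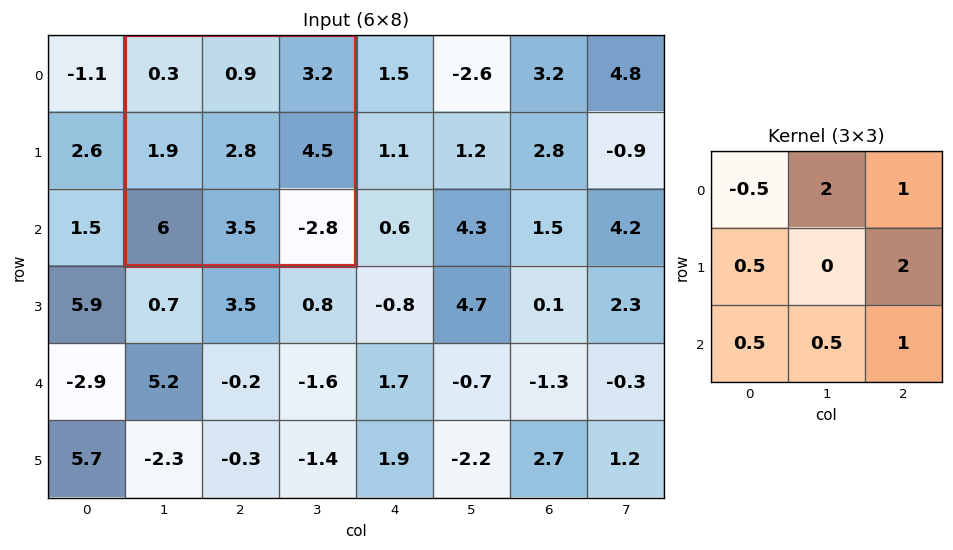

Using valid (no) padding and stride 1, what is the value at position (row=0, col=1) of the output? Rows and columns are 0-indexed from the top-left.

The receptive field on the input at this output position is [0.3 0.9 3.2 / 1.9 2.8 4.5 / 6 3.5 -2.8]. Elementwise product with the kernel and sum: 0.3·-0.5 + 0.9·2 + 3.2·1 + 1.9·0.5 + 4.5·2 + 6·0.5 + 3.5·0.5 + -2.8·1.

16.75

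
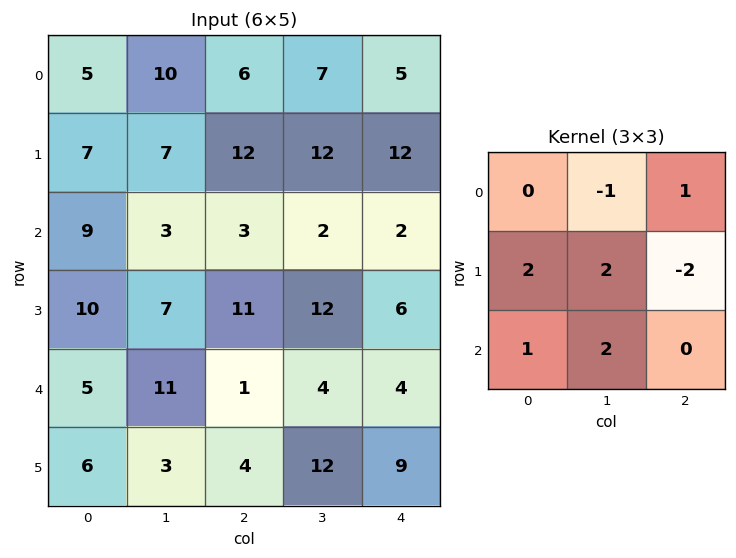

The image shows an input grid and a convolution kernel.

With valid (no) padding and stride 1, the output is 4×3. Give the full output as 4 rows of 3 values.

Output[0,0]: The receptive field on the input at this output position is [5 10 6 / 7 7 12 / 9 3 3]. Elementwise product with the kernel and sum: 10·-1 + 6·1 + 7·2 + 7·2 + 12·-2 + 9·1 + 3·2.
Output[0,1]: The receptive field on the input at this output position is [10 6 7 / 7 12 12 / 3 3 2]. Elementwise product with the kernel and sum: 6·-1 + 7·1 + 7·2 + 12·2 + 12·-2 + 3·1 + 3·2.

15 24 29
47 37 41
39 24 43
46 28 24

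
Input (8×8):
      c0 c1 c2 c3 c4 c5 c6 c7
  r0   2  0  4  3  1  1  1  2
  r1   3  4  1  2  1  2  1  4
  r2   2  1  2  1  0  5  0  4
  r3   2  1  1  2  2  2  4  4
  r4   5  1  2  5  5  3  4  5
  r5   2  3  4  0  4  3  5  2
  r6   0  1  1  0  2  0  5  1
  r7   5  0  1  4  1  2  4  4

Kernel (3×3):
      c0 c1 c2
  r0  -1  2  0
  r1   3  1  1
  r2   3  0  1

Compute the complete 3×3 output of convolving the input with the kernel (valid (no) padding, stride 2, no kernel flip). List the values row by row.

Output[0,0]: The receptive field on the input at this output position is [2 0 4 / 3 4 1 / 2 1 2]. Elementwise product with the kernel and sum: 2·-1 + 0·2 + 3·3 + 4·1 + 1·1 + 2·3 + 2·1.
Output[0,1]: The receptive field on the input at this output position is [4 3 1 / 1 2 1 / 2 1 0]. Elementwise product with the kernel and sum: 4·-1 + 3·2 + 1·3 + 2·1 + 1·1 + 2·3 + 0·1.

20 14 7
25 18 41
11 29 32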